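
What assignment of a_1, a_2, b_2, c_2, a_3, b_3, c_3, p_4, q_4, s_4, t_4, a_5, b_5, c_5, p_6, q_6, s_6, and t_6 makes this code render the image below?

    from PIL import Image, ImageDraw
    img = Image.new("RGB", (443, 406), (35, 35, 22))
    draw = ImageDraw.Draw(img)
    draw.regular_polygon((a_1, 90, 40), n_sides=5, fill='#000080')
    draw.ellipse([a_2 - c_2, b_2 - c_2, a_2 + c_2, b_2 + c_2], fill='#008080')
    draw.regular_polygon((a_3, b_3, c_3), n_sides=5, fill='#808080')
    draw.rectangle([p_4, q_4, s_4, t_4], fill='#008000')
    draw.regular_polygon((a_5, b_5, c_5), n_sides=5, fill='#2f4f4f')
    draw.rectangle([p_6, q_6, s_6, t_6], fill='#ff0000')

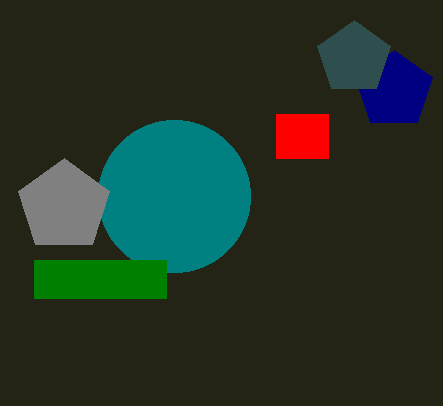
a_1 = 394
a_2 = 174
b_2 = 196
c_2 = 76
a_3 = 64
b_3 = 206
c_3 = 48
p_4 = 34
q_4 = 260
s_4 = 166
t_4 = 298
a_5 = 354
b_5 = 58
c_5 = 38
p_6 = 276
q_6 = 114
s_6 = 328
t_6 = 158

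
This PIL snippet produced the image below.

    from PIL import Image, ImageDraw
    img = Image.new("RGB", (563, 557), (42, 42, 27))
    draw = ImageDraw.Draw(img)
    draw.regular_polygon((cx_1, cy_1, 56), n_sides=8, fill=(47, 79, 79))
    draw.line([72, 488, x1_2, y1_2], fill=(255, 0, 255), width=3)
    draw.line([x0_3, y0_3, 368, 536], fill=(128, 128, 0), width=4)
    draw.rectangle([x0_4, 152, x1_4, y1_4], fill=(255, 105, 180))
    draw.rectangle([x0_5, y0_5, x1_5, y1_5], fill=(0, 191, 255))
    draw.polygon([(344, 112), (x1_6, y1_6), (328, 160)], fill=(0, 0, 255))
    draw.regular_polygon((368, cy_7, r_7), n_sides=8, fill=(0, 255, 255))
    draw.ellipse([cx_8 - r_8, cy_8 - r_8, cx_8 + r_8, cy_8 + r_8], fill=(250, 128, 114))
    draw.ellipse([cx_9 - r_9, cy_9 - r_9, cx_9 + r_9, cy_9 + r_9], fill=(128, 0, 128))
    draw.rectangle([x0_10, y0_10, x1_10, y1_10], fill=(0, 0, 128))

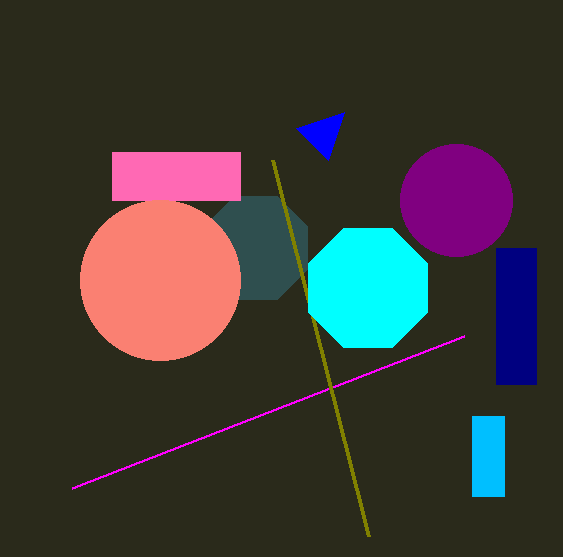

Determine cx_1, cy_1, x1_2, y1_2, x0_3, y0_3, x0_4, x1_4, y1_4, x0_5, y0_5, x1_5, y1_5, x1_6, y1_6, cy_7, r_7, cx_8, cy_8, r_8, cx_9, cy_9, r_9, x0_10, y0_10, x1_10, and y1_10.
cx_1 = 256
cy_1 = 248
x1_2 = 464
y1_2 = 336
x0_3 = 272
y0_3 = 160
x0_4 = 112
x1_4 = 240
y1_4 = 200
x0_5 = 472
y0_5 = 416
x1_5 = 504
y1_5 = 496
x1_6 = 296
y1_6 = 128
cy_7 = 288
r_7 = 64
cx_8 = 160
cy_8 = 280
r_8 = 80
cx_9 = 456
cy_9 = 200
r_9 = 56
x0_10 = 496
y0_10 = 248
x1_10 = 536
y1_10 = 384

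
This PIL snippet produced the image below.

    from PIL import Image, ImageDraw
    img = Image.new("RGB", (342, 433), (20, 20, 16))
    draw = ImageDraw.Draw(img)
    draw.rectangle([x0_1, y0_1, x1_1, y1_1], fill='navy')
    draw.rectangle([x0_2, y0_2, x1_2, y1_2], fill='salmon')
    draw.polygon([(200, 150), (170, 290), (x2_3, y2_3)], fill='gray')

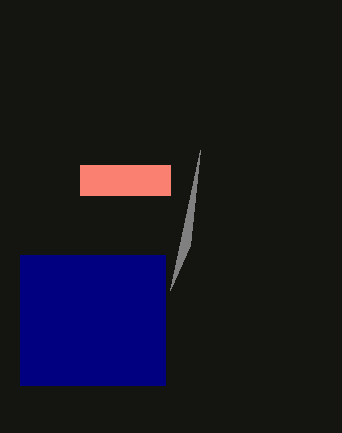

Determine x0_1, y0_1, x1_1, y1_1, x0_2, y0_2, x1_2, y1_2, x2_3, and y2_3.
x0_1 = 20; y0_1 = 255; x1_1 = 165; y1_1 = 385; x0_2 = 80; y0_2 = 165; x1_2 = 170; y1_2 = 195; x2_3 = 190; y2_3 = 245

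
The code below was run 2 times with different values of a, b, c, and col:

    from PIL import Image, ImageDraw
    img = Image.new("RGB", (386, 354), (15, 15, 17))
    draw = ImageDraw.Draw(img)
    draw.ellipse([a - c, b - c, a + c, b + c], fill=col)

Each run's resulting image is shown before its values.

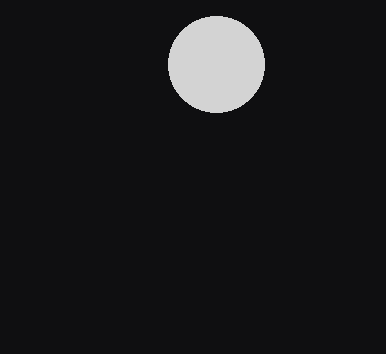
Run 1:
a = 216, b = 64, c = 48, col = 'lightgray'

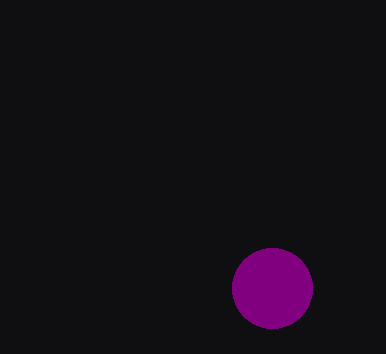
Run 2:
a = 272, b = 288, c = 40, col = 'purple'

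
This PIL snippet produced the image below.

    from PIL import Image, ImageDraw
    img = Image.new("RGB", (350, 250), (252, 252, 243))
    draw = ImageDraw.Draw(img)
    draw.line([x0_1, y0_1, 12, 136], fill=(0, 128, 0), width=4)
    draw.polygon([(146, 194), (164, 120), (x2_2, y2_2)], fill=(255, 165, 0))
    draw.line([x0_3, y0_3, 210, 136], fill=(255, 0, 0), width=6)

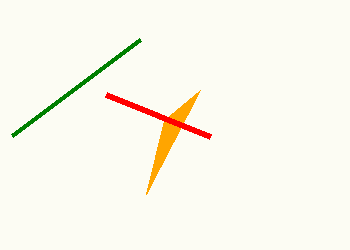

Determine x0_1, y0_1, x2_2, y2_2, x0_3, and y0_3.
x0_1 = 140, y0_1 = 40, x2_2 = 200, y2_2 = 90, x0_3 = 106, y0_3 = 94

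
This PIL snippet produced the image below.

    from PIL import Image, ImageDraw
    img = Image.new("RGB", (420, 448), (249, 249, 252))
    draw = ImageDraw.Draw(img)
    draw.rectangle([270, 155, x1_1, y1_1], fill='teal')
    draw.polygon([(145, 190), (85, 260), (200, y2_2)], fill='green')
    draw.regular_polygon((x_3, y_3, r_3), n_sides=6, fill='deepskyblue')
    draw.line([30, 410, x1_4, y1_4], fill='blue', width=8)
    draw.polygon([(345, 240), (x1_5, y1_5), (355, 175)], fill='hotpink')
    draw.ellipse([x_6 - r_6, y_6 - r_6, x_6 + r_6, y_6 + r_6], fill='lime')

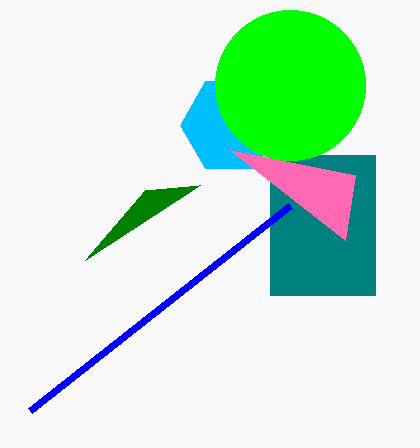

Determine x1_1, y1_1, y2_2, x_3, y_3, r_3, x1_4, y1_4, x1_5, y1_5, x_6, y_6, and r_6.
x1_1 = 375
y1_1 = 295
y2_2 = 185
x_3 = 230
y_3 = 125
r_3 = 50
x1_4 = 290
y1_4 = 205
x1_5 = 230
y1_5 = 150
x_6 = 290
y_6 = 85
r_6 = 75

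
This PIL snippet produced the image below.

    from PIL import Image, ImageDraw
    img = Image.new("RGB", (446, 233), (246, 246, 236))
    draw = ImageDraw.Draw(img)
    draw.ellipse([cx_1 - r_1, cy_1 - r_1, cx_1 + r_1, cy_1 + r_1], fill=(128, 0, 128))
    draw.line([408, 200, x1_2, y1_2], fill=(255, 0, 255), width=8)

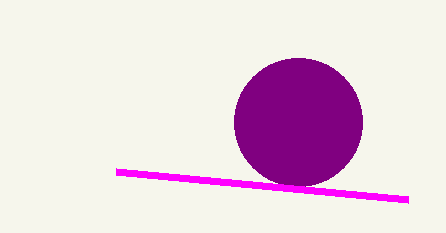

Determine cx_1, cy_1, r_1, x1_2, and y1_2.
cx_1 = 298, cy_1 = 122, r_1 = 64, x1_2 = 116, y1_2 = 172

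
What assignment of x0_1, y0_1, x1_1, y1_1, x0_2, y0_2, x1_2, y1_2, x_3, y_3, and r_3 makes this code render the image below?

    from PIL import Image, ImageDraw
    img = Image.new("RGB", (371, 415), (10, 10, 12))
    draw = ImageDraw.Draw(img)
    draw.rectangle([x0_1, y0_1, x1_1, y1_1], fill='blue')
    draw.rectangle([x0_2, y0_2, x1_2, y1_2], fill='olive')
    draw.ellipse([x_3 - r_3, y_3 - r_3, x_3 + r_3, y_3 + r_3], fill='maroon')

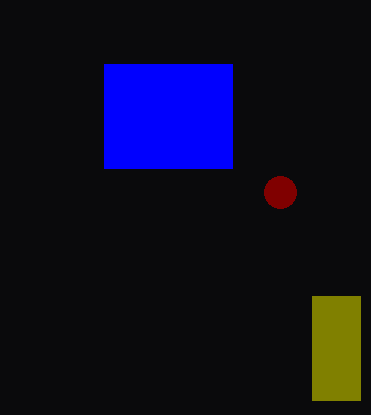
x0_1 = 104
y0_1 = 64
x1_1 = 232
y1_1 = 168
x0_2 = 312
y0_2 = 296
x1_2 = 360
y1_2 = 400
x_3 = 280
y_3 = 192
r_3 = 16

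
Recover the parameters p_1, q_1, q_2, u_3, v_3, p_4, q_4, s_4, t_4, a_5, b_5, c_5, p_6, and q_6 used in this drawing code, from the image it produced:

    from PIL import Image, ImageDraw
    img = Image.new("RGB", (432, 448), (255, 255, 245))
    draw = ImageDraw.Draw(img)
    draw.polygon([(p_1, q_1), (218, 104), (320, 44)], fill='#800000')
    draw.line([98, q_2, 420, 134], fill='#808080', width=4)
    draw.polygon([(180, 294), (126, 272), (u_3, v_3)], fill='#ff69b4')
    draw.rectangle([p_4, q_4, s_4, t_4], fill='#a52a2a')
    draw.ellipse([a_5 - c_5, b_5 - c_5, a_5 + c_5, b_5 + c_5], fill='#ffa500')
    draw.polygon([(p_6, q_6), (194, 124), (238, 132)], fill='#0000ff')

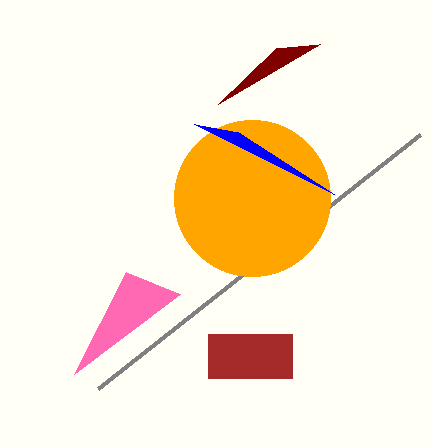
p_1 = 276
q_1 = 48
q_2 = 388
u_3 = 74
v_3 = 374
p_4 = 208
q_4 = 334
s_4 = 292
t_4 = 378
a_5 = 252
b_5 = 198
c_5 = 78
p_6 = 334
q_6 = 194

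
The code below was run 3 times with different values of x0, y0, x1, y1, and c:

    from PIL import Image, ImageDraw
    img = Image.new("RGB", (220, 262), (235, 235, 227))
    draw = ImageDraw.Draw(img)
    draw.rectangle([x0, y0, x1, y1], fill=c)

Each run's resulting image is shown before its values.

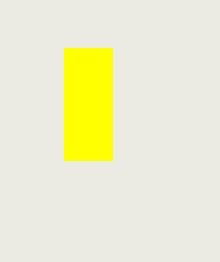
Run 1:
x0 = 64
y0 = 48
x1 = 112
y1 = 160
c = 'yellow'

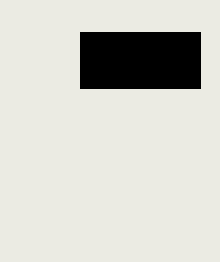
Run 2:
x0 = 80
y0 = 32
x1 = 200
y1 = 88
c = 'black'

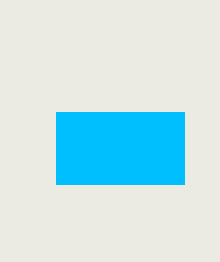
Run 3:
x0 = 56, y0 = 112, x1 = 184, y1 = 184, c = 'deepskyblue'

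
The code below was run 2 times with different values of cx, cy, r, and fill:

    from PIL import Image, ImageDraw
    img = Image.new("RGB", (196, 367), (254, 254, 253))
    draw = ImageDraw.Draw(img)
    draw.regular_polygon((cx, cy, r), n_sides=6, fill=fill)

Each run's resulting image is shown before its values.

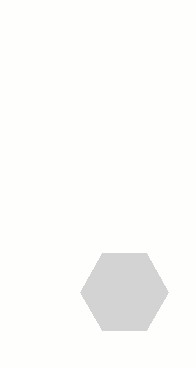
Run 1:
cx = 124
cy = 292
r = 44
fill = 'lightgray'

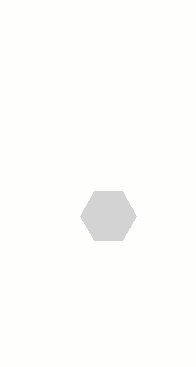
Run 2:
cx = 108
cy = 216
r = 28
fill = 'lightgray'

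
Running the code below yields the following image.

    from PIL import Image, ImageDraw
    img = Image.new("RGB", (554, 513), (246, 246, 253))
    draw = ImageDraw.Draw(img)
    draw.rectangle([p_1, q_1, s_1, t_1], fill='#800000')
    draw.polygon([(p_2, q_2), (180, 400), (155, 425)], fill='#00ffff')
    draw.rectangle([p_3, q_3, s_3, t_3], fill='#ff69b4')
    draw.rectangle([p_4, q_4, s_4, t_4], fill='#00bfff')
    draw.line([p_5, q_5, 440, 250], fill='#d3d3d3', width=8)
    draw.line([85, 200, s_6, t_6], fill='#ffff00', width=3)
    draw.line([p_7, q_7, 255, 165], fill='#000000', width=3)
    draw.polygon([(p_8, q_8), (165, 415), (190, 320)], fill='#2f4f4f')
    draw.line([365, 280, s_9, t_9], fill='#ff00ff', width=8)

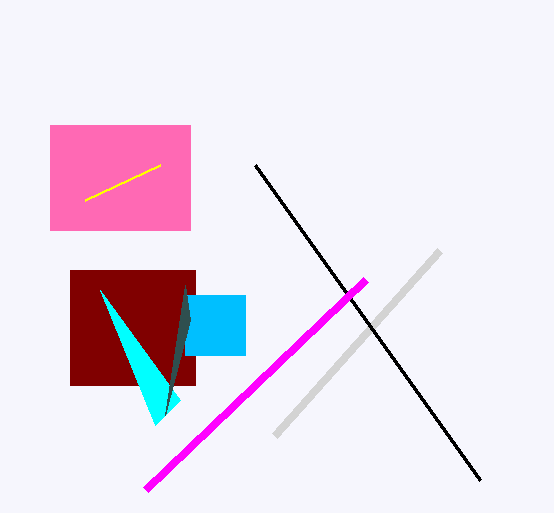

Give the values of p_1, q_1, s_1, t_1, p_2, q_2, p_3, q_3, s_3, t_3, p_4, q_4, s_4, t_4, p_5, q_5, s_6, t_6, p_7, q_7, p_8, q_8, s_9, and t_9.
p_1 = 70
q_1 = 270
s_1 = 195
t_1 = 385
p_2 = 100
q_2 = 290
p_3 = 50
q_3 = 125
s_3 = 190
t_3 = 230
p_4 = 185
q_4 = 295
s_4 = 245
t_4 = 355
p_5 = 275
q_5 = 435
s_6 = 160
t_6 = 165
p_7 = 480
q_7 = 480
p_8 = 185
q_8 = 285
s_9 = 145
t_9 = 490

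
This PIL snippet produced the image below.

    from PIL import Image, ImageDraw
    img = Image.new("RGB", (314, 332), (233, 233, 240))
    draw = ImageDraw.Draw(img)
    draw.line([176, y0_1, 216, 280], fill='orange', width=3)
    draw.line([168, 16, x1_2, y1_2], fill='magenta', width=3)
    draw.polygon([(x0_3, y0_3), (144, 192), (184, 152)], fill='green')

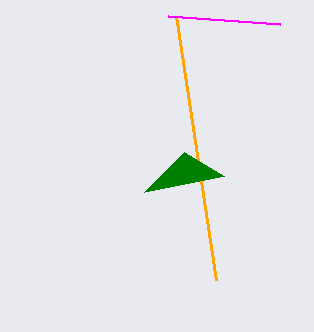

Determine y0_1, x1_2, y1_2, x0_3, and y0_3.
y0_1 = 16
x1_2 = 280
y1_2 = 24
x0_3 = 224
y0_3 = 176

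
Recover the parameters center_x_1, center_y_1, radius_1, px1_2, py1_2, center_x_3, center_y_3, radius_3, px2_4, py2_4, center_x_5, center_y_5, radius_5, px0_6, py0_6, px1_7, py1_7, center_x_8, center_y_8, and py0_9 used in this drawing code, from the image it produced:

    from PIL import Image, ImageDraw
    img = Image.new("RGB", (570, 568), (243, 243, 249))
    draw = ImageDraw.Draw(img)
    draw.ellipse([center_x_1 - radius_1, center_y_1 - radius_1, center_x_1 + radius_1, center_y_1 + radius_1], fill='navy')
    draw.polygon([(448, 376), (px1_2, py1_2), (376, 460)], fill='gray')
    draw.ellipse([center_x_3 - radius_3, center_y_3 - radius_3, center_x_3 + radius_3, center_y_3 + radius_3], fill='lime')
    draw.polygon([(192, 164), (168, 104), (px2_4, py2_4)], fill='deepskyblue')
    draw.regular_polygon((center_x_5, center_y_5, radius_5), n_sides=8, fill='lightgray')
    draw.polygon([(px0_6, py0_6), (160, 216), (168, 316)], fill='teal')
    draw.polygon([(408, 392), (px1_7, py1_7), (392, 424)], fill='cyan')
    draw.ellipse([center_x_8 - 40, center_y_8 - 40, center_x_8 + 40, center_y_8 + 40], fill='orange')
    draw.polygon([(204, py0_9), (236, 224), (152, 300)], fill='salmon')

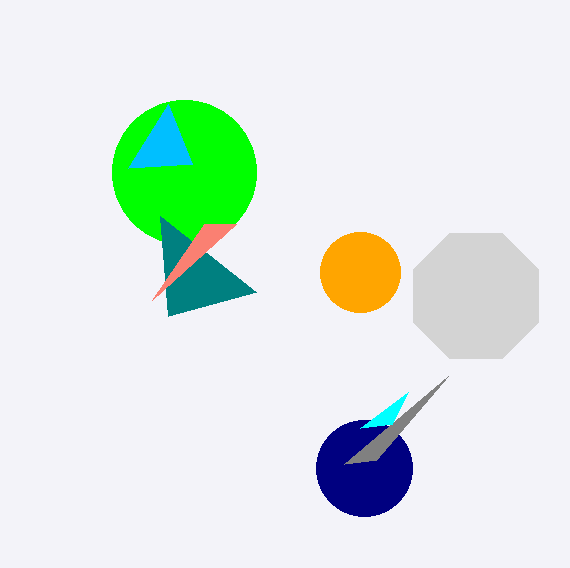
center_x_1 = 364; center_y_1 = 468; radius_1 = 48; px1_2 = 344; py1_2 = 464; center_x_3 = 184; center_y_3 = 172; radius_3 = 72; px2_4 = 128; py2_4 = 168; center_x_5 = 476; center_y_5 = 296; radius_5 = 68; px0_6 = 256; py0_6 = 292; px1_7 = 360; py1_7 = 428; center_x_8 = 360; center_y_8 = 272; py0_9 = 224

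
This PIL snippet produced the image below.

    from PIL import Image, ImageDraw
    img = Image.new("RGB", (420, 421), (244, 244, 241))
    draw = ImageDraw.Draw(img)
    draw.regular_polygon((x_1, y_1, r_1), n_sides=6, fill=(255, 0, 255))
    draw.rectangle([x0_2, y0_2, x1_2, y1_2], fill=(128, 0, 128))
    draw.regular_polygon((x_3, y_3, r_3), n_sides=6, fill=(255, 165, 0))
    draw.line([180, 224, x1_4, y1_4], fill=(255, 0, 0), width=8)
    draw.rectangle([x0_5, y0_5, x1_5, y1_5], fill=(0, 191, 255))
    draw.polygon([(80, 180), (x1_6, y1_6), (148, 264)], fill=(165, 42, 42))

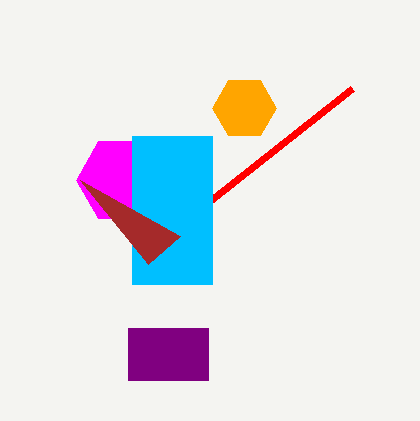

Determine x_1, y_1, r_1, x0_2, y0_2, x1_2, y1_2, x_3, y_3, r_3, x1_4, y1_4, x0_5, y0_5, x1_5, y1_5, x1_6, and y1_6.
x_1 = 120
y_1 = 180
r_1 = 44
x0_2 = 128
y0_2 = 328
x1_2 = 208
y1_2 = 380
x_3 = 244
y_3 = 108
r_3 = 32
x1_4 = 352
y1_4 = 88
x0_5 = 132
y0_5 = 136
x1_5 = 212
y1_5 = 284
x1_6 = 180
y1_6 = 236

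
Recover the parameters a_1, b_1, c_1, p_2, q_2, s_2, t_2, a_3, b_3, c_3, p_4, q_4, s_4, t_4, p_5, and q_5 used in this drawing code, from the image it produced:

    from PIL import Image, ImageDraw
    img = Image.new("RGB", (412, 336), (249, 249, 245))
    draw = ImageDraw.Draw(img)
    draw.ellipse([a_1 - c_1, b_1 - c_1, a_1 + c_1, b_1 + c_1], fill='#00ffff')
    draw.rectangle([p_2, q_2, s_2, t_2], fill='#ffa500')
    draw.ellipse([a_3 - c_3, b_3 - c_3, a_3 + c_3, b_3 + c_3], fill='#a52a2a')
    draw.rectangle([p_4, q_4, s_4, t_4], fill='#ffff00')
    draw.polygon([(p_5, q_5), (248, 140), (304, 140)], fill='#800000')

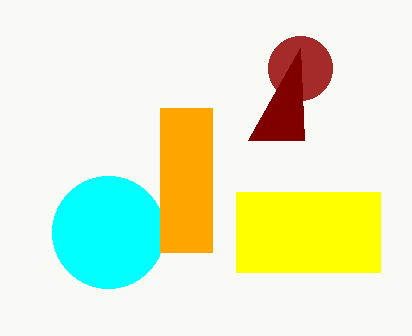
a_1 = 108; b_1 = 232; c_1 = 56; p_2 = 160; q_2 = 108; s_2 = 212; t_2 = 252; a_3 = 300; b_3 = 68; c_3 = 32; p_4 = 236; q_4 = 192; s_4 = 380; t_4 = 272; p_5 = 300; q_5 = 48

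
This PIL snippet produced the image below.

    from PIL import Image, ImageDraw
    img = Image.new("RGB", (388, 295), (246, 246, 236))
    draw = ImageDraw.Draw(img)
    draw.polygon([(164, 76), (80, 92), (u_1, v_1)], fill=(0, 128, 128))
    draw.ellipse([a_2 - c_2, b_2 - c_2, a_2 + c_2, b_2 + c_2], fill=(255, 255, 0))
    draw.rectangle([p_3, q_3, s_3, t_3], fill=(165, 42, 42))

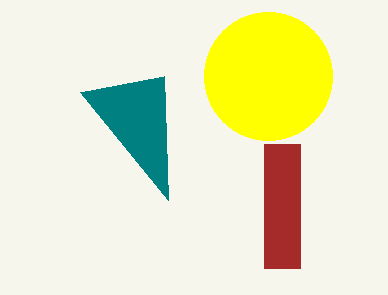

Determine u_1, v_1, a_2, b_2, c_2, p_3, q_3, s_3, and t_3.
u_1 = 168; v_1 = 200; a_2 = 268; b_2 = 76; c_2 = 64; p_3 = 264; q_3 = 144; s_3 = 300; t_3 = 268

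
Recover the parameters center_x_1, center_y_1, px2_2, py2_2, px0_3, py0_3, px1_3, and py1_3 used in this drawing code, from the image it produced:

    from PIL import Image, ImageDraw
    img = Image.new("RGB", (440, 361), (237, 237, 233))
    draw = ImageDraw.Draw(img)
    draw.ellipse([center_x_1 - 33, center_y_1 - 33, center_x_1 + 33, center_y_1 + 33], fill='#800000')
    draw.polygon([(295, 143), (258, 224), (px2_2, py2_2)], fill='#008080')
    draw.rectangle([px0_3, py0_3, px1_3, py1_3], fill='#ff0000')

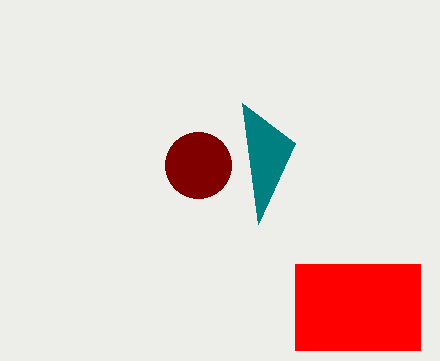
center_x_1 = 198
center_y_1 = 165
px2_2 = 242
py2_2 = 103
px0_3 = 295
py0_3 = 264
px1_3 = 420
py1_3 = 350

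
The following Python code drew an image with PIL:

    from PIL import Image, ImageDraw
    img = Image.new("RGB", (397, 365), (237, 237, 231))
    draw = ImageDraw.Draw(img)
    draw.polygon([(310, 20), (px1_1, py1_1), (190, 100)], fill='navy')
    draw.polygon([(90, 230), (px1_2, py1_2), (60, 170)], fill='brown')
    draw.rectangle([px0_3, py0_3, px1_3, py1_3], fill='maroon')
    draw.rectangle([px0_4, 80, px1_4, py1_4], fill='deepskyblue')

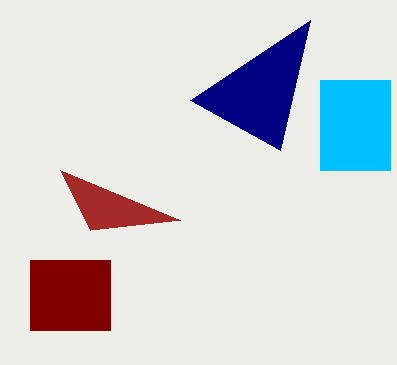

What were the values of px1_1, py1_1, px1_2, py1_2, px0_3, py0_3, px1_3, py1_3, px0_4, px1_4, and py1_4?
px1_1 = 280; py1_1 = 150; px1_2 = 180; py1_2 = 220; px0_3 = 30; py0_3 = 260; px1_3 = 110; py1_3 = 330; px0_4 = 320; px1_4 = 390; py1_4 = 170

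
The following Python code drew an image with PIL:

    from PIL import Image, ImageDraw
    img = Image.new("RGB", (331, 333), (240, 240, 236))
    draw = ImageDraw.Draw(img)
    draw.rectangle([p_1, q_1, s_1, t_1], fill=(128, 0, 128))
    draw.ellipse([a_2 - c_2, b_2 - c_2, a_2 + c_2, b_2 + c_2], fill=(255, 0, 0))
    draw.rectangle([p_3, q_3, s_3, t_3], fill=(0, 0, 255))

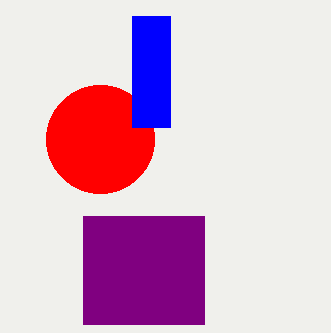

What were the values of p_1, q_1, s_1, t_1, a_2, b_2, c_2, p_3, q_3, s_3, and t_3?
p_1 = 83
q_1 = 216
s_1 = 204
t_1 = 324
a_2 = 100
b_2 = 139
c_2 = 54
p_3 = 132
q_3 = 16
s_3 = 170
t_3 = 127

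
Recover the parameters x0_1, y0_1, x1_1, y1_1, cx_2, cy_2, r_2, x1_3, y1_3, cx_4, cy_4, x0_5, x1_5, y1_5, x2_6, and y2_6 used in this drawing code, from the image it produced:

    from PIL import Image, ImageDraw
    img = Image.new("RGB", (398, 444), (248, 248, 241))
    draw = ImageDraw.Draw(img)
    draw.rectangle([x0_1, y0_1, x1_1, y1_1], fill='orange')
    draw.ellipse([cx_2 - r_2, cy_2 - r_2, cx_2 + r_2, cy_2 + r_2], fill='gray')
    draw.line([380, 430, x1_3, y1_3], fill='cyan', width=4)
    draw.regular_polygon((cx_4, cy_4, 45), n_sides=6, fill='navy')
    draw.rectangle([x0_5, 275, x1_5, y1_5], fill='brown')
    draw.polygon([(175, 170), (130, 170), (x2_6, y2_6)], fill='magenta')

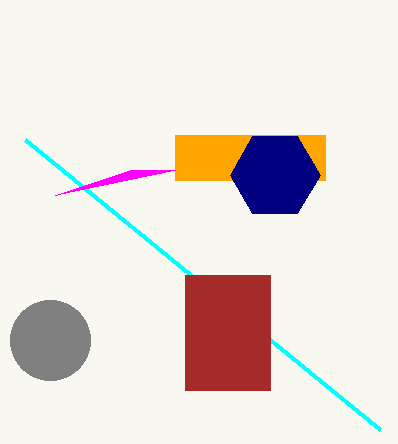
x0_1 = 175, y0_1 = 135, x1_1 = 325, y1_1 = 180, cx_2 = 50, cy_2 = 340, r_2 = 40, x1_3 = 25, y1_3 = 140, cx_4 = 275, cy_4 = 175, x0_5 = 185, x1_5 = 270, y1_5 = 390, x2_6 = 55, y2_6 = 195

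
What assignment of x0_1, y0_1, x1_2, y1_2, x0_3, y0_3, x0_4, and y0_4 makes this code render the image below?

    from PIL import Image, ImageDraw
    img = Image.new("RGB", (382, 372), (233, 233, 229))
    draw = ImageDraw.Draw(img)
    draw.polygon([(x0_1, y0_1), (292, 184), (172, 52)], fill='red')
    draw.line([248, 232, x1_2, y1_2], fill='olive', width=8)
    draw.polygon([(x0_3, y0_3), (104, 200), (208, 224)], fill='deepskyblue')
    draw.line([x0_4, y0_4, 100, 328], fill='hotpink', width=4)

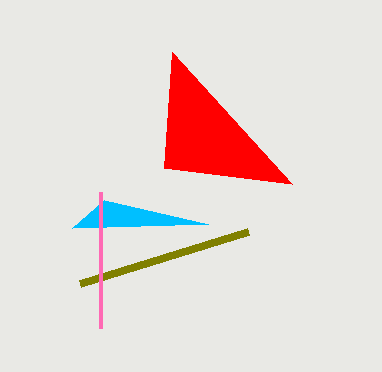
x0_1 = 164; y0_1 = 168; x1_2 = 80; y1_2 = 284; x0_3 = 72; y0_3 = 228; x0_4 = 100; y0_4 = 192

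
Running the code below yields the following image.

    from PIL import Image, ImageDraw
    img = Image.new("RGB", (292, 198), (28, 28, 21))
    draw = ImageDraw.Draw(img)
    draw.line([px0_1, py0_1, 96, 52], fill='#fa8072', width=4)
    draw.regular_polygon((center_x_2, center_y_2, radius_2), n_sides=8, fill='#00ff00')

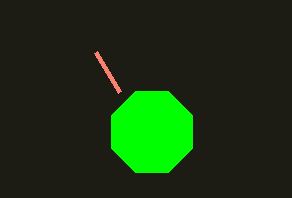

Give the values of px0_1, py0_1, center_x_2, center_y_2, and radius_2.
px0_1 = 120
py0_1 = 92
center_x_2 = 152
center_y_2 = 132
radius_2 = 44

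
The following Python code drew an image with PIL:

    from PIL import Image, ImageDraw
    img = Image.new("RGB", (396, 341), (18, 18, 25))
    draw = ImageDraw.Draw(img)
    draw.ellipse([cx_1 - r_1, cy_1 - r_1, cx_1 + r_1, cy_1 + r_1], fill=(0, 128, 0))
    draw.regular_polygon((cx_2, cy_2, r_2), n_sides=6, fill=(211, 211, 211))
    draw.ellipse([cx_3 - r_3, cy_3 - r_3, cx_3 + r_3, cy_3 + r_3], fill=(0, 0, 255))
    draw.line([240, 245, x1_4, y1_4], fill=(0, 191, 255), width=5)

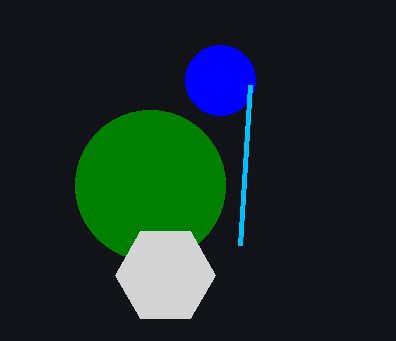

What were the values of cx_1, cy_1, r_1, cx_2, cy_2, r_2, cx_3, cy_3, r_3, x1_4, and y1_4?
cx_1 = 150
cy_1 = 185
r_1 = 75
cx_2 = 165
cy_2 = 275
r_2 = 50
cx_3 = 220
cy_3 = 80
r_3 = 35
x1_4 = 250
y1_4 = 85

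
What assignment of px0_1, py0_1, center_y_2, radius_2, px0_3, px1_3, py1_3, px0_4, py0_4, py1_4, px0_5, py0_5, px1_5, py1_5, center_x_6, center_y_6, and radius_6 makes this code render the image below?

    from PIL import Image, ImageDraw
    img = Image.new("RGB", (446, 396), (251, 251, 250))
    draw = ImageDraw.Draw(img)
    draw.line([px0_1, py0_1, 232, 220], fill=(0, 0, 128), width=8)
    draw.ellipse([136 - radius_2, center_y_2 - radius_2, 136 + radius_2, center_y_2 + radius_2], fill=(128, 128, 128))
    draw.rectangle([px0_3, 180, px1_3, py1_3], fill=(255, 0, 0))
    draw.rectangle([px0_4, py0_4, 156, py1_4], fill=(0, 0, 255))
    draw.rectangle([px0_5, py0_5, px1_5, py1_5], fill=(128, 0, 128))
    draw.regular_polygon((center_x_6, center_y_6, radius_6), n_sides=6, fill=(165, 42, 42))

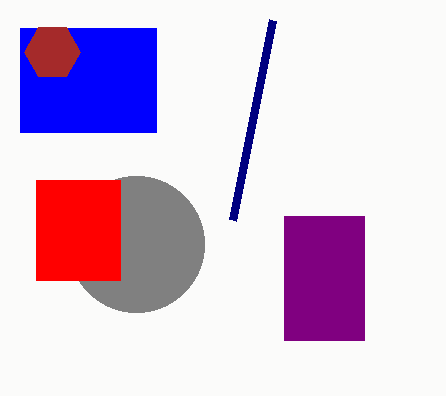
px0_1 = 272, py0_1 = 20, center_y_2 = 244, radius_2 = 68, px0_3 = 36, px1_3 = 120, py1_3 = 280, px0_4 = 20, py0_4 = 28, py1_4 = 132, px0_5 = 284, py0_5 = 216, px1_5 = 364, py1_5 = 340, center_x_6 = 52, center_y_6 = 52, radius_6 = 28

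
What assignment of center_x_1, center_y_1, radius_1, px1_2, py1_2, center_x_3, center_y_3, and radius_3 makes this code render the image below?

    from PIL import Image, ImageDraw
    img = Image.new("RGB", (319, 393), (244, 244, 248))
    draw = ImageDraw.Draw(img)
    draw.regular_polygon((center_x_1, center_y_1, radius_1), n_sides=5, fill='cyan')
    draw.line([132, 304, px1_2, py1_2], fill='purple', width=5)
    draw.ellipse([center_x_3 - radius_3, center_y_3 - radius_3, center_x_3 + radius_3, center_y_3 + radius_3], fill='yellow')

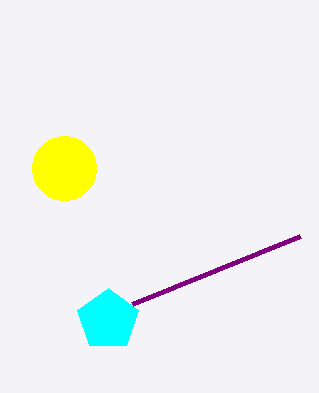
center_x_1 = 108; center_y_1 = 320; radius_1 = 32; px1_2 = 300; py1_2 = 236; center_x_3 = 64; center_y_3 = 168; radius_3 = 32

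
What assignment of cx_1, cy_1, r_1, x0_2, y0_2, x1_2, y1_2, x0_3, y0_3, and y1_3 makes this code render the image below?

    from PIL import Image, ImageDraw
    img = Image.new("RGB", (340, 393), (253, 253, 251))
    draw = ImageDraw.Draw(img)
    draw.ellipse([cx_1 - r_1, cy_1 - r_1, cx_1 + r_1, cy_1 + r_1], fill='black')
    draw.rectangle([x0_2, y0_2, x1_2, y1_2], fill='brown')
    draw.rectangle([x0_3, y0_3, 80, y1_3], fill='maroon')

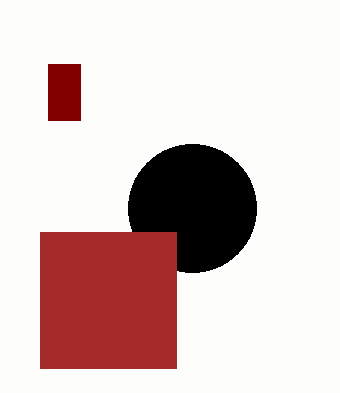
cx_1 = 192
cy_1 = 208
r_1 = 64
x0_2 = 40
y0_2 = 232
x1_2 = 176
y1_2 = 368
x0_3 = 48
y0_3 = 64
y1_3 = 120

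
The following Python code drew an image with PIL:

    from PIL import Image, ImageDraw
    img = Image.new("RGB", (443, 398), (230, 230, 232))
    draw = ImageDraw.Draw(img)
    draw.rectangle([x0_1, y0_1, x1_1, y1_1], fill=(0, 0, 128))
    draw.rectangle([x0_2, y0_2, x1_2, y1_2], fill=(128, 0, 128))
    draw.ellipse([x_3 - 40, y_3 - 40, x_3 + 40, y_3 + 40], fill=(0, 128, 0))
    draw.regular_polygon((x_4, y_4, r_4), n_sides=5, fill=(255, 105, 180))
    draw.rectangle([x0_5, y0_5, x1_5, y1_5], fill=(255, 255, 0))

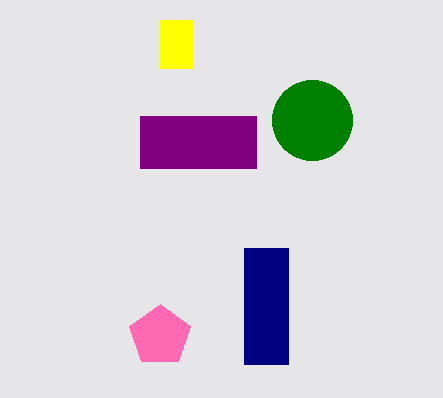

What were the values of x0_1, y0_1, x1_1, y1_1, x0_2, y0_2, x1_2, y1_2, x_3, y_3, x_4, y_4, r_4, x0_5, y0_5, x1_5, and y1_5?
x0_1 = 244, y0_1 = 248, x1_1 = 288, y1_1 = 364, x0_2 = 140, y0_2 = 116, x1_2 = 256, y1_2 = 168, x_3 = 312, y_3 = 120, x_4 = 160, y_4 = 336, r_4 = 32, x0_5 = 160, y0_5 = 20, x1_5 = 192, y1_5 = 68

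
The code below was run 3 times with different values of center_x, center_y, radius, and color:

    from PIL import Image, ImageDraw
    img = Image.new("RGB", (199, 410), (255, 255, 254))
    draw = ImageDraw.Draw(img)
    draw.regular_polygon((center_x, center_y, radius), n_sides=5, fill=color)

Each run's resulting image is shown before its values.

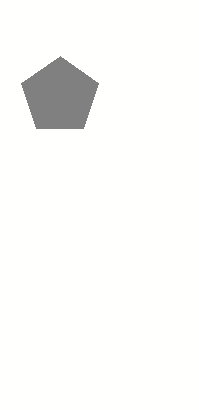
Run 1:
center_x = 60, center_y = 96, radius = 40, color = 'gray'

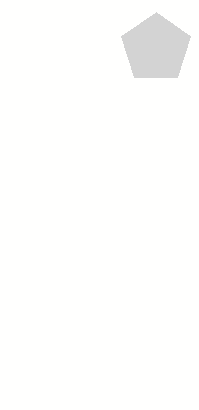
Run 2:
center_x = 156
center_y = 48
radius = 36
color = 'lightgray'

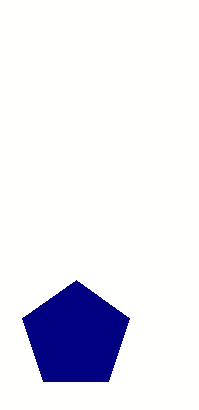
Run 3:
center_x = 76; center_y = 336; radius = 56; color = 'navy'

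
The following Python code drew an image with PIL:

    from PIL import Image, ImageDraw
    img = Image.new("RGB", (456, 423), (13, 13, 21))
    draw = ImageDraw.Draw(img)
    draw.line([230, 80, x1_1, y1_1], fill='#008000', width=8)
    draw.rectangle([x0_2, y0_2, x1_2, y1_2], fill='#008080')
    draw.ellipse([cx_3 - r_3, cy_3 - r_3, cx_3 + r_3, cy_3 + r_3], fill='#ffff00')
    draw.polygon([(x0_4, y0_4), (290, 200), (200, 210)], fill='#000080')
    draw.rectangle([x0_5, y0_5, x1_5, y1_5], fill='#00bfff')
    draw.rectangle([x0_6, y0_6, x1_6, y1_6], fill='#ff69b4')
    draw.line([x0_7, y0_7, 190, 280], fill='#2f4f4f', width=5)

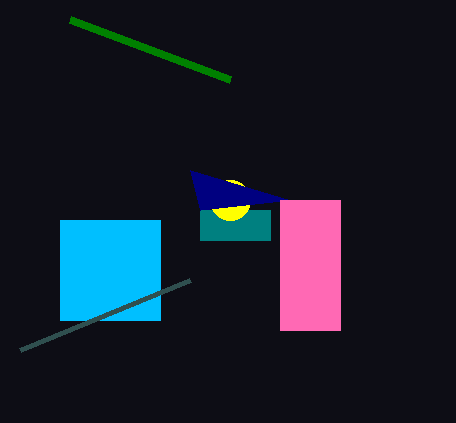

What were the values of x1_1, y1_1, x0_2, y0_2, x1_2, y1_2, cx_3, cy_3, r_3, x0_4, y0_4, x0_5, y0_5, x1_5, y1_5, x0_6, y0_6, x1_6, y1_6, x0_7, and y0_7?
x1_1 = 70, y1_1 = 20, x0_2 = 200, y0_2 = 210, x1_2 = 270, y1_2 = 240, cx_3 = 230, cy_3 = 200, r_3 = 20, x0_4 = 190, y0_4 = 170, x0_5 = 60, y0_5 = 220, x1_5 = 160, y1_5 = 320, x0_6 = 280, y0_6 = 200, x1_6 = 340, y1_6 = 330, x0_7 = 20, y0_7 = 350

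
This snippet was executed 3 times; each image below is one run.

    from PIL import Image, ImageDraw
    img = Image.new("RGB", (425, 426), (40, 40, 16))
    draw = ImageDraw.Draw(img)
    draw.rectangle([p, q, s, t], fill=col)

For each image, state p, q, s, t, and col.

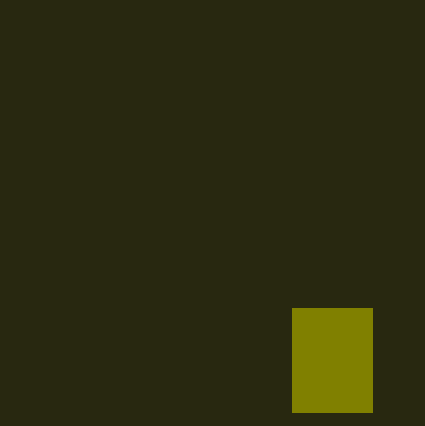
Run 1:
p = 292, q = 308, s = 372, t = 412, col = 'olive'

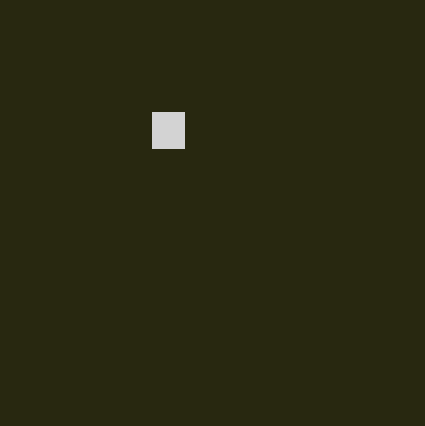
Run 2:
p = 152
q = 112
s = 184
t = 148
col = 'lightgray'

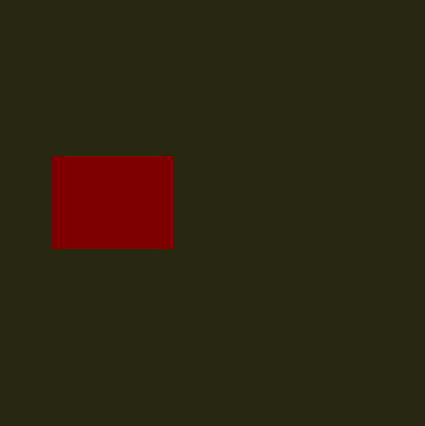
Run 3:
p = 52
q = 156
s = 172
t = 248
col = 'maroon'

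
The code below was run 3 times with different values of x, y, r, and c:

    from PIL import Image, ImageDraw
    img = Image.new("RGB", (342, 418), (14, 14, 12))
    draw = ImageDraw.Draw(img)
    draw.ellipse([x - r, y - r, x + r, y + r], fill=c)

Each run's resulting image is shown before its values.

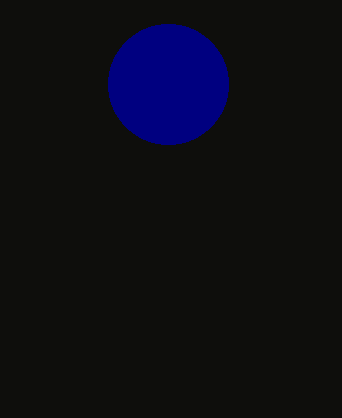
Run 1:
x = 168; y = 84; r = 60; c = 'navy'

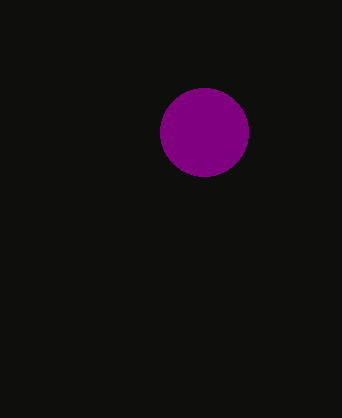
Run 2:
x = 204; y = 132; r = 44; c = 'purple'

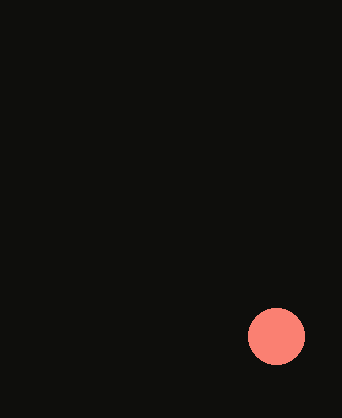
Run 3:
x = 276; y = 336; r = 28; c = 'salmon'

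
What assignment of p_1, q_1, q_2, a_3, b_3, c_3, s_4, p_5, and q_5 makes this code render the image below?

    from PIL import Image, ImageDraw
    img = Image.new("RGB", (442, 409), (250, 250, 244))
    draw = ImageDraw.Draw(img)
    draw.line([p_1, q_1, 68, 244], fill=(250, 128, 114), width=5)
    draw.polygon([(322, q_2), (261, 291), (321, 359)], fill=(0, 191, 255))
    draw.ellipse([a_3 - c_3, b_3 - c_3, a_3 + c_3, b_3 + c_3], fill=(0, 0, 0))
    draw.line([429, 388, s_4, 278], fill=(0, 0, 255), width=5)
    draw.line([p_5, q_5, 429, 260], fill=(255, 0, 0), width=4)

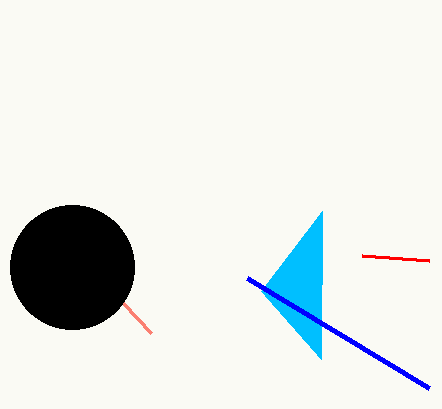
p_1 = 151
q_1 = 333
q_2 = 211
a_3 = 72
b_3 = 267
c_3 = 62
s_4 = 247
p_5 = 362
q_5 = 255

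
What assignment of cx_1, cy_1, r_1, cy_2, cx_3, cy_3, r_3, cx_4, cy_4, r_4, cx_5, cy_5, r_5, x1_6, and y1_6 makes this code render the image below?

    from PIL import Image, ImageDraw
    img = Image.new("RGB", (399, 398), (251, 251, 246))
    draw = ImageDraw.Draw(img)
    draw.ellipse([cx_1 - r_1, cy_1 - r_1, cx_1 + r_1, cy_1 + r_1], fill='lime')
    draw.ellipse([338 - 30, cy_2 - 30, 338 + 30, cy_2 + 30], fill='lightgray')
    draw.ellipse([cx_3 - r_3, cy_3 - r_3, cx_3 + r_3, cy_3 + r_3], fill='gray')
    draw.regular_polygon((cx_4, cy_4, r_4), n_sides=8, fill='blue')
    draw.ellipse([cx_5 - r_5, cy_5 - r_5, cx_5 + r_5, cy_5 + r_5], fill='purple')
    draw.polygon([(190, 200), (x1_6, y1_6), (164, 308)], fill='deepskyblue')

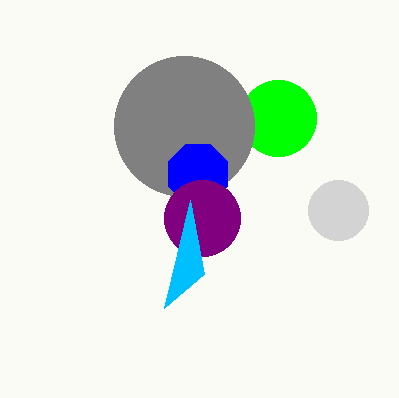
cx_1 = 278
cy_1 = 118
r_1 = 38
cy_2 = 210
cx_3 = 184
cy_3 = 126
r_3 = 70
cx_4 = 198
cy_4 = 174
r_4 = 32
cx_5 = 202
cy_5 = 218
r_5 = 38
x1_6 = 204
y1_6 = 274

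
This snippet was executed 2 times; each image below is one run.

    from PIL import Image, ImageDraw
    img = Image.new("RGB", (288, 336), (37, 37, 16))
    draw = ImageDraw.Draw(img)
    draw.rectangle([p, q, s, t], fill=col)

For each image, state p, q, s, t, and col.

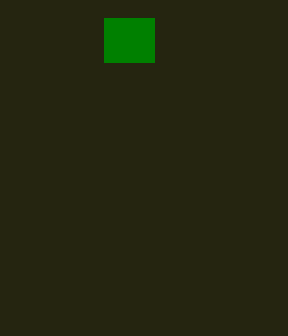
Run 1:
p = 104
q = 18
s = 154
t = 62
col = 'green'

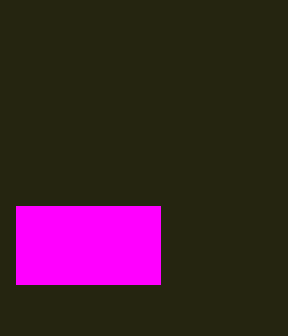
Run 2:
p = 16
q = 206
s = 160
t = 284
col = 'magenta'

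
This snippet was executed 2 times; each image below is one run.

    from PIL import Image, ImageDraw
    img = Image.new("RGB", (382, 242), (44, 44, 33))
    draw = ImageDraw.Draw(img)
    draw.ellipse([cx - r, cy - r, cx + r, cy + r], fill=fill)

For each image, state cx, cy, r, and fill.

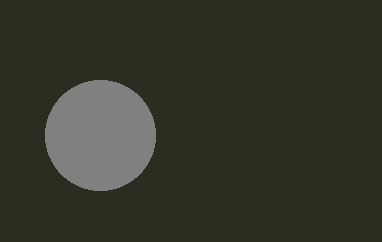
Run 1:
cx = 100; cy = 135; r = 55; fill = 'gray'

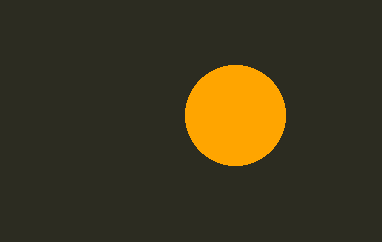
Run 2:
cx = 235, cy = 115, r = 50, fill = 'orange'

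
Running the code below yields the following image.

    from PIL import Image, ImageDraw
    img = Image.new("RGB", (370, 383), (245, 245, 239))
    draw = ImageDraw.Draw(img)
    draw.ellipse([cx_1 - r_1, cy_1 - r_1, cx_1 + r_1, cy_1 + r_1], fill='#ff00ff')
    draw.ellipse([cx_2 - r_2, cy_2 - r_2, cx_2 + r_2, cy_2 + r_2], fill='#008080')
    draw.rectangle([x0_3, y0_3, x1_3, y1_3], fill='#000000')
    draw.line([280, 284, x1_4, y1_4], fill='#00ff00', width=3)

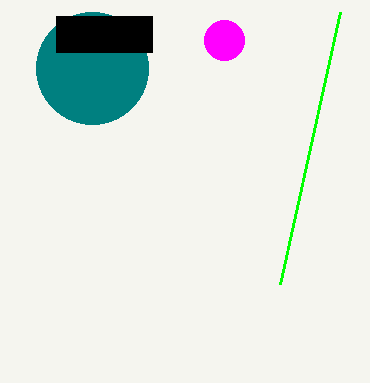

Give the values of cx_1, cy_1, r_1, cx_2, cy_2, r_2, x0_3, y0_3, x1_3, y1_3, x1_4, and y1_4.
cx_1 = 224; cy_1 = 40; r_1 = 20; cx_2 = 92; cy_2 = 68; r_2 = 56; x0_3 = 56; y0_3 = 16; x1_3 = 152; y1_3 = 52; x1_4 = 340; y1_4 = 12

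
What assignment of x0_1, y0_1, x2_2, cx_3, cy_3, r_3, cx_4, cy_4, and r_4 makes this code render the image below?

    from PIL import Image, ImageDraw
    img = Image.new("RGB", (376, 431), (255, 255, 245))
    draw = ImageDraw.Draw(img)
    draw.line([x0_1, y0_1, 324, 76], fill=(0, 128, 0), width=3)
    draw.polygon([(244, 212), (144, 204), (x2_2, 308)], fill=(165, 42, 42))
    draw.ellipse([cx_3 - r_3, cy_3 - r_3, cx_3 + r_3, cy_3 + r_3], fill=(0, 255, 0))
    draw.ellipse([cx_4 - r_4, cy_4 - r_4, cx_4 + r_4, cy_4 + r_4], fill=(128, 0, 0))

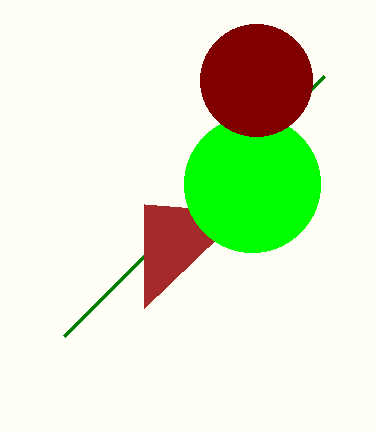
x0_1 = 64
y0_1 = 336
x2_2 = 144
cx_3 = 252
cy_3 = 184
r_3 = 68
cx_4 = 256
cy_4 = 80
r_4 = 56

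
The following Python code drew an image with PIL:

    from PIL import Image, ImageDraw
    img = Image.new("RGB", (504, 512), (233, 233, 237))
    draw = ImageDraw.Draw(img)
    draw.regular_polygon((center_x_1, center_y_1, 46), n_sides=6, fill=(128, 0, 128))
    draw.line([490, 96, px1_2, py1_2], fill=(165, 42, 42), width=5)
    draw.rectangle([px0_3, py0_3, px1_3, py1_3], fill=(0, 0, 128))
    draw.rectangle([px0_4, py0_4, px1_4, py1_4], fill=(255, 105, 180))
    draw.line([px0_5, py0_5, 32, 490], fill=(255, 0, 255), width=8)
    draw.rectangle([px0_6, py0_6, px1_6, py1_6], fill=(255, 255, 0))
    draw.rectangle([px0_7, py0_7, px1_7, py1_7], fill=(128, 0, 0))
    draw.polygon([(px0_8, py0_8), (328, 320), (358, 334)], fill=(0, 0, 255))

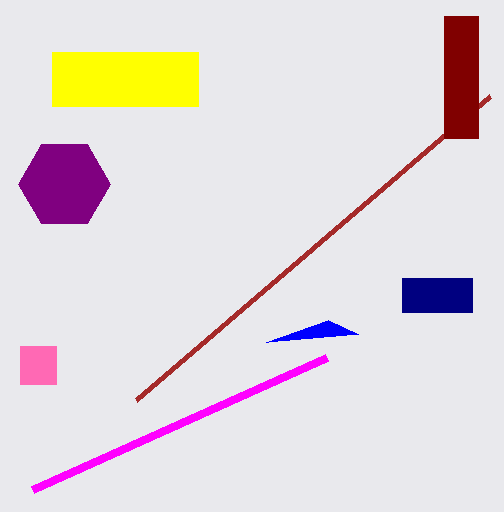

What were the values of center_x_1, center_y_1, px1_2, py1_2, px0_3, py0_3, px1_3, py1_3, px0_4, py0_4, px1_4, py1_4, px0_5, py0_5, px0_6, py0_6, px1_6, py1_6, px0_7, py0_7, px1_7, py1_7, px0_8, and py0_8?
center_x_1 = 64; center_y_1 = 184; px1_2 = 136; py1_2 = 400; px0_3 = 402; py0_3 = 278; px1_3 = 472; py1_3 = 312; px0_4 = 20; py0_4 = 346; px1_4 = 56; py1_4 = 384; px0_5 = 326; py0_5 = 358; px0_6 = 52; py0_6 = 52; px1_6 = 198; py1_6 = 106; px0_7 = 444; py0_7 = 16; px1_7 = 478; py1_7 = 138; px0_8 = 266; py0_8 = 342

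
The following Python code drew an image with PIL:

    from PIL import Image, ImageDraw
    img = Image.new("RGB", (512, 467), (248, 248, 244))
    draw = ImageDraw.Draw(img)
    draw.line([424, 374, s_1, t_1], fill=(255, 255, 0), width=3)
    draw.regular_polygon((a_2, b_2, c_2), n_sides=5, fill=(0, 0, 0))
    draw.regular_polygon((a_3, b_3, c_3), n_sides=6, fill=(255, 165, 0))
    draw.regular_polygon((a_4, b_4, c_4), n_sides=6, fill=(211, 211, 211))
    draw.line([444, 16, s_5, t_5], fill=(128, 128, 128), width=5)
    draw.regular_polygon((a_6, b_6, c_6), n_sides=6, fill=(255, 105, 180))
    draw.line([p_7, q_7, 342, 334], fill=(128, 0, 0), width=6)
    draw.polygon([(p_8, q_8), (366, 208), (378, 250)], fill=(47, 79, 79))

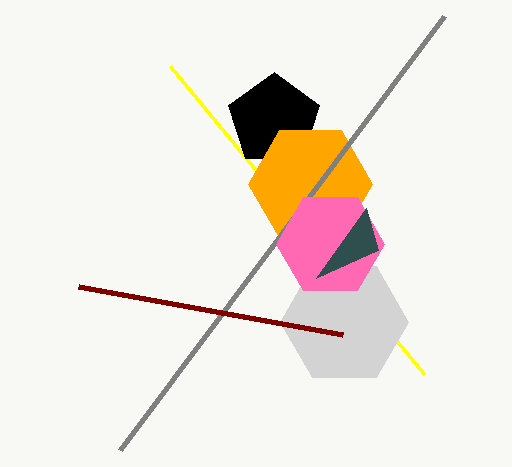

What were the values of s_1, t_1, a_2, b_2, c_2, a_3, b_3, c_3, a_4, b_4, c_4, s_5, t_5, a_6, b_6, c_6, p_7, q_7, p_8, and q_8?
s_1 = 170; t_1 = 66; a_2 = 274; b_2 = 120; c_2 = 48; a_3 = 310; b_3 = 184; c_3 = 62; a_4 = 344; b_4 = 322; c_4 = 64; s_5 = 120; t_5 = 450; a_6 = 330; b_6 = 244; c_6 = 54; p_7 = 78; q_7 = 286; p_8 = 316; q_8 = 278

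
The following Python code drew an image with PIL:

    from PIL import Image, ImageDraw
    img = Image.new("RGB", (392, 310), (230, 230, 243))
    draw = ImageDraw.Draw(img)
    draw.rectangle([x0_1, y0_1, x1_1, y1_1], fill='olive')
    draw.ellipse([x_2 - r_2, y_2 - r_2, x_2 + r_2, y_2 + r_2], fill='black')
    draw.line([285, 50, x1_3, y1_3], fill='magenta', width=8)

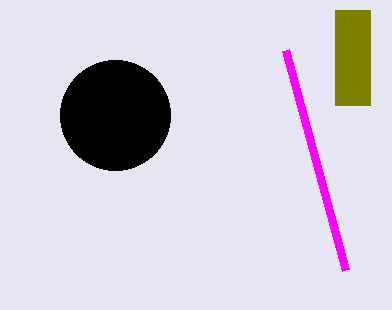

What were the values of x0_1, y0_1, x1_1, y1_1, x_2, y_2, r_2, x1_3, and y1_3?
x0_1 = 335, y0_1 = 10, x1_1 = 370, y1_1 = 105, x_2 = 115, y_2 = 115, r_2 = 55, x1_3 = 345, y1_3 = 270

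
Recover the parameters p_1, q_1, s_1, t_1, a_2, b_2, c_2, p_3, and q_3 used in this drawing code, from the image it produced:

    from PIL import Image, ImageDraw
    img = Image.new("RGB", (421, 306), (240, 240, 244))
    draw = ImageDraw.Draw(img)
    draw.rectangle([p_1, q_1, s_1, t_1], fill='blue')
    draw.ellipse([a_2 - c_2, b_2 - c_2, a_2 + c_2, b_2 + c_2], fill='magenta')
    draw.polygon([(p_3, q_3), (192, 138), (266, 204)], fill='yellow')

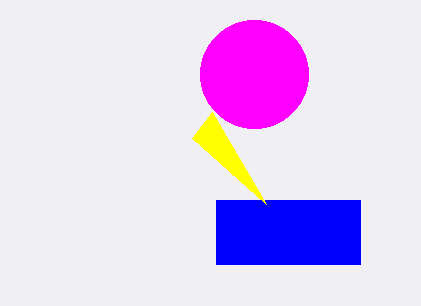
p_1 = 216, q_1 = 200, s_1 = 360, t_1 = 264, a_2 = 254, b_2 = 74, c_2 = 54, p_3 = 212, q_3 = 112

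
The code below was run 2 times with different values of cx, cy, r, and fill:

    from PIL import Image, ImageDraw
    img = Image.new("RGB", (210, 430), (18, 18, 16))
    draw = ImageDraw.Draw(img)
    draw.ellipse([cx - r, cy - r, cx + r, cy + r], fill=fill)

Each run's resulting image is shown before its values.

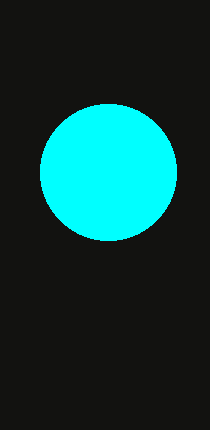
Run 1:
cx = 108; cy = 172; r = 68; fill = 'cyan'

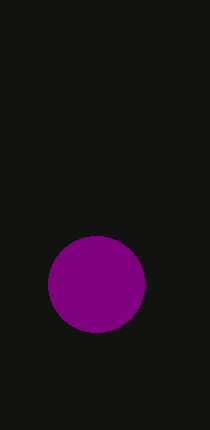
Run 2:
cx = 96, cy = 284, r = 48, fill = 'purple'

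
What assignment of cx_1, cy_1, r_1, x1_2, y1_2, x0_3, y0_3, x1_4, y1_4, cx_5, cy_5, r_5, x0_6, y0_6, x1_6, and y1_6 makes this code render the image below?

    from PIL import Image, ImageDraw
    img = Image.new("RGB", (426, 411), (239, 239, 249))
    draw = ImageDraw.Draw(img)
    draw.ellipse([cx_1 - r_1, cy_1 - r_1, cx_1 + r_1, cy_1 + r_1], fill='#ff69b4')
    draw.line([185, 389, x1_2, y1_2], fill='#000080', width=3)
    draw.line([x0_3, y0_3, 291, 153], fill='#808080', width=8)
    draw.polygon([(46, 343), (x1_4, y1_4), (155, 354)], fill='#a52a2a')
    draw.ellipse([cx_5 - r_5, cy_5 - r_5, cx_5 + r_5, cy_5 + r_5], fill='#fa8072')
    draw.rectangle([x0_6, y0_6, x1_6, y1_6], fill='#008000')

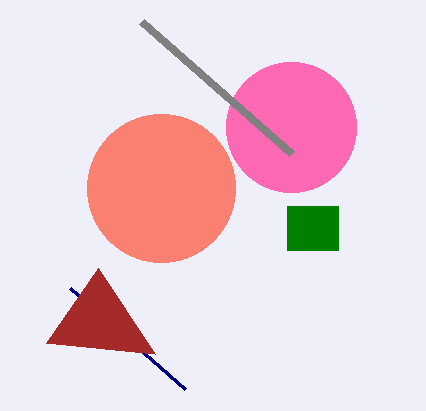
cx_1 = 291; cy_1 = 127; r_1 = 65; x1_2 = 70; y1_2 = 288; x0_3 = 141; y0_3 = 21; x1_4 = 98; y1_4 = 268; cx_5 = 161; cy_5 = 188; r_5 = 74; x0_6 = 287; y0_6 = 206; x1_6 = 338; y1_6 = 250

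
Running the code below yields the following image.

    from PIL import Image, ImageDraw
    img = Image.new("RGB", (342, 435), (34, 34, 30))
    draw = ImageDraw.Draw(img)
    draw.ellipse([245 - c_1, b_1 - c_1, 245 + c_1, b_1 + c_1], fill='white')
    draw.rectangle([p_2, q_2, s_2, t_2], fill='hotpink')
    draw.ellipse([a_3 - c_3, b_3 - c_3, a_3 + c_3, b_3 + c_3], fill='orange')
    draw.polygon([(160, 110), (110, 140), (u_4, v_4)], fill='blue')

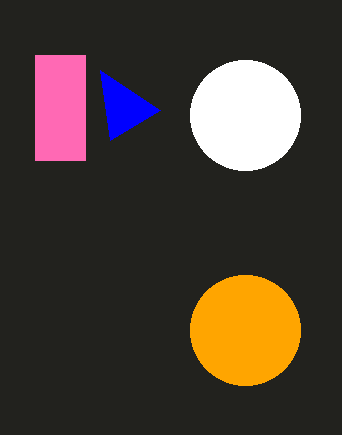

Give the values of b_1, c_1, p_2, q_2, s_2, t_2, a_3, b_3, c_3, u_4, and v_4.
b_1 = 115
c_1 = 55
p_2 = 35
q_2 = 55
s_2 = 85
t_2 = 160
a_3 = 245
b_3 = 330
c_3 = 55
u_4 = 100
v_4 = 70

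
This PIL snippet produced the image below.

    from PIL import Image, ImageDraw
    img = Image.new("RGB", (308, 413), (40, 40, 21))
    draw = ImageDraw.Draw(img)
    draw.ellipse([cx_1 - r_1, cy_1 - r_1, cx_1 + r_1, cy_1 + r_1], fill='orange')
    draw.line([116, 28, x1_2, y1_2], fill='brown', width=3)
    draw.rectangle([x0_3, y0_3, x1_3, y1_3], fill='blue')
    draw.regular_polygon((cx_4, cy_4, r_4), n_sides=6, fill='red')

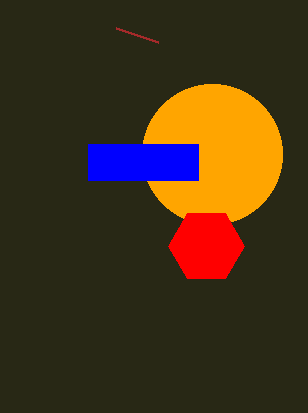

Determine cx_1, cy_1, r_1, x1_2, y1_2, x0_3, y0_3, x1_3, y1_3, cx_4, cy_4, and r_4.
cx_1 = 212
cy_1 = 154
r_1 = 70
x1_2 = 158
y1_2 = 42
x0_3 = 88
y0_3 = 144
x1_3 = 198
y1_3 = 180
cx_4 = 206
cy_4 = 246
r_4 = 38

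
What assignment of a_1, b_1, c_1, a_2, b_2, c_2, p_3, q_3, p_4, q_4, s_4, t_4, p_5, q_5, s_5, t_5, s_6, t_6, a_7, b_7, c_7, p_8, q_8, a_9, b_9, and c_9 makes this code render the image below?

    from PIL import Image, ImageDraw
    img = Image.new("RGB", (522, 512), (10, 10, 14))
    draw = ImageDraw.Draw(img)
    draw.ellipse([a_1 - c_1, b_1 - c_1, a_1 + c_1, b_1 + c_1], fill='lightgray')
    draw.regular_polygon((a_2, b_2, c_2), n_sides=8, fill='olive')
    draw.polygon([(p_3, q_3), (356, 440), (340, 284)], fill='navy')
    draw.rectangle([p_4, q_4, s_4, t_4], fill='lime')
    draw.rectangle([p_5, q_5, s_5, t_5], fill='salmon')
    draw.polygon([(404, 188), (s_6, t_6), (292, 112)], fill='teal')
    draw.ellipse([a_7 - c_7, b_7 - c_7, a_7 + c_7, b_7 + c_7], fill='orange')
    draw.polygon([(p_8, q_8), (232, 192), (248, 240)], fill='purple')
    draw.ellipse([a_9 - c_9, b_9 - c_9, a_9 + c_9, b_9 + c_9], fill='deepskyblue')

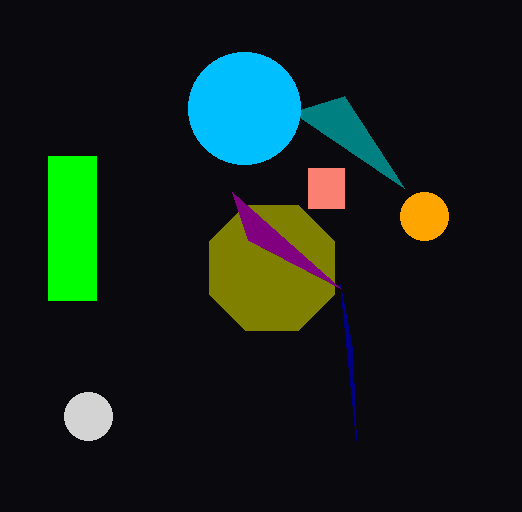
a_1 = 88, b_1 = 416, c_1 = 24, a_2 = 272, b_2 = 268, c_2 = 68, p_3 = 352, q_3 = 348, p_4 = 48, q_4 = 156, s_4 = 96, t_4 = 300, p_5 = 308, q_5 = 168, s_5 = 344, t_5 = 208, s_6 = 344, t_6 = 96, a_7 = 424, b_7 = 216, c_7 = 24, p_8 = 340, q_8 = 288, a_9 = 244, b_9 = 108, c_9 = 56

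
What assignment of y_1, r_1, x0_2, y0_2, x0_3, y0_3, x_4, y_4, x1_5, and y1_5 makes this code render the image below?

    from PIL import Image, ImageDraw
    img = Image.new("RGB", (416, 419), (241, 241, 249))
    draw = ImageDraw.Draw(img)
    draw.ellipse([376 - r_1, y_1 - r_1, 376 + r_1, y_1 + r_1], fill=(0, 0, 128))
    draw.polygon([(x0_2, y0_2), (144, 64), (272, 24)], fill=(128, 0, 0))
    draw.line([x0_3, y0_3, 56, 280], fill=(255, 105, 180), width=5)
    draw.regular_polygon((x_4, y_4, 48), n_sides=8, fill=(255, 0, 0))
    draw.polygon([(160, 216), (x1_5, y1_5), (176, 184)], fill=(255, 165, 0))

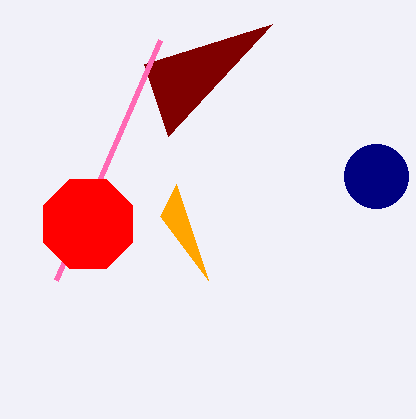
y_1 = 176, r_1 = 32, x0_2 = 168, y0_2 = 136, x0_3 = 160, y0_3 = 40, x_4 = 88, y_4 = 224, x1_5 = 208, y1_5 = 280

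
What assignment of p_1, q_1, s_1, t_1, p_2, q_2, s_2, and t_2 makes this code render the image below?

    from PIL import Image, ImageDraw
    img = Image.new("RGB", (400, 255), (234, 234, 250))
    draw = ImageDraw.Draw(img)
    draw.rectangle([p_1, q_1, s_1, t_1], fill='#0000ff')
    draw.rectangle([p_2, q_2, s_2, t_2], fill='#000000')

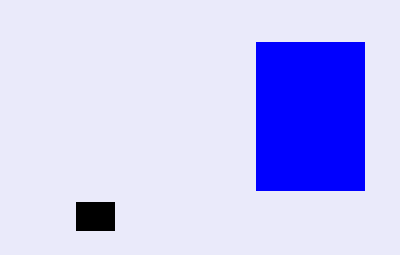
p_1 = 256
q_1 = 42
s_1 = 364
t_1 = 190
p_2 = 76
q_2 = 202
s_2 = 114
t_2 = 230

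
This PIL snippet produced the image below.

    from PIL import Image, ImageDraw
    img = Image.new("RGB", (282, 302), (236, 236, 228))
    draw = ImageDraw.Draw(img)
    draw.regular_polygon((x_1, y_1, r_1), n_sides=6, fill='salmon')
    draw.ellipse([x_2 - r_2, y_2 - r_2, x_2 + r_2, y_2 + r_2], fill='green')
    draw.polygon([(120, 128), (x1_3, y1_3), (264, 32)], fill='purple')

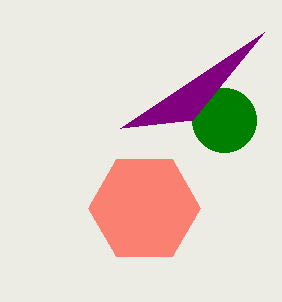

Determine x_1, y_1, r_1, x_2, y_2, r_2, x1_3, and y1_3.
x_1 = 144; y_1 = 208; r_1 = 56; x_2 = 224; y_2 = 120; r_2 = 32; x1_3 = 192; y1_3 = 120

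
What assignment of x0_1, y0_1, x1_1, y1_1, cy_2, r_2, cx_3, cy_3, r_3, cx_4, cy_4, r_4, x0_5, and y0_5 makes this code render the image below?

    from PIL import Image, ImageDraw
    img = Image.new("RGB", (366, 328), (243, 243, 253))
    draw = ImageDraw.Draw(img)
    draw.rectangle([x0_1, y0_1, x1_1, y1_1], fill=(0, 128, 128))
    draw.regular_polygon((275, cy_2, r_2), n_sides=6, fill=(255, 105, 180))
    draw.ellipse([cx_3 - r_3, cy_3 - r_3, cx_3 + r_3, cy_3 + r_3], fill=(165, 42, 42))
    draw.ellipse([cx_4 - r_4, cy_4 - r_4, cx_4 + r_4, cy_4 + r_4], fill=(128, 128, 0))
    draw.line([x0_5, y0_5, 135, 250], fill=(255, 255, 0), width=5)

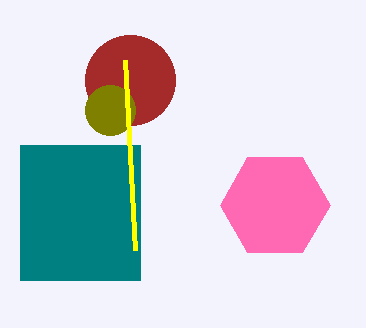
x0_1 = 20, y0_1 = 145, x1_1 = 140, y1_1 = 280, cy_2 = 205, r_2 = 55, cx_3 = 130, cy_3 = 80, r_3 = 45, cx_4 = 110, cy_4 = 110, r_4 = 25, x0_5 = 125, y0_5 = 60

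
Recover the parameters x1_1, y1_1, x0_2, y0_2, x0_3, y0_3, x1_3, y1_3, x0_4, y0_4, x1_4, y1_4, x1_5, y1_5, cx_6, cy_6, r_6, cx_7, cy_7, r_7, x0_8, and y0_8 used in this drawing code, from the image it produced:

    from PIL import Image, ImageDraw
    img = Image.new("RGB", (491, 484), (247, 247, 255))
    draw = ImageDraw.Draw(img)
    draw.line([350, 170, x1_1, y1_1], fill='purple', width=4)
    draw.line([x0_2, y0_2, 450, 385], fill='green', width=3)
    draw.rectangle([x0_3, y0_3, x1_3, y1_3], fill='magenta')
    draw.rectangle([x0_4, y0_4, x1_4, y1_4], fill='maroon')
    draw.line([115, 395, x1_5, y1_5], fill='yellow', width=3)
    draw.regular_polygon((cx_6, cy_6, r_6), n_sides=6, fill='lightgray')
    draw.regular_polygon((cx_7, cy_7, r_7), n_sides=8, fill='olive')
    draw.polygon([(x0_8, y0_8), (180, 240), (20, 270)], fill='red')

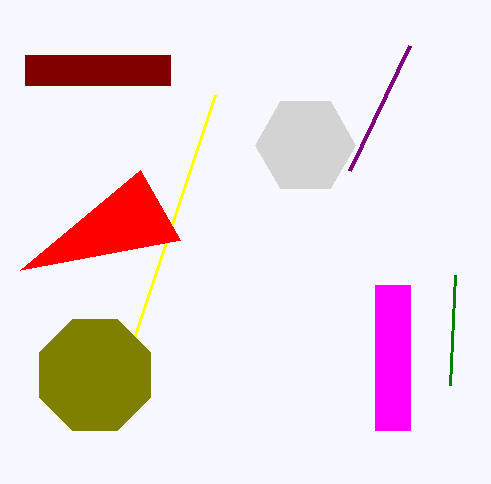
x1_1 = 410, y1_1 = 45, x0_2 = 455, y0_2 = 275, x0_3 = 375, y0_3 = 285, x1_3 = 410, y1_3 = 430, x0_4 = 25, y0_4 = 55, x1_4 = 170, y1_4 = 85, x1_5 = 215, y1_5 = 95, cx_6 = 305, cy_6 = 145, r_6 = 50, cx_7 = 95, cy_7 = 375, r_7 = 60, x0_8 = 140, y0_8 = 170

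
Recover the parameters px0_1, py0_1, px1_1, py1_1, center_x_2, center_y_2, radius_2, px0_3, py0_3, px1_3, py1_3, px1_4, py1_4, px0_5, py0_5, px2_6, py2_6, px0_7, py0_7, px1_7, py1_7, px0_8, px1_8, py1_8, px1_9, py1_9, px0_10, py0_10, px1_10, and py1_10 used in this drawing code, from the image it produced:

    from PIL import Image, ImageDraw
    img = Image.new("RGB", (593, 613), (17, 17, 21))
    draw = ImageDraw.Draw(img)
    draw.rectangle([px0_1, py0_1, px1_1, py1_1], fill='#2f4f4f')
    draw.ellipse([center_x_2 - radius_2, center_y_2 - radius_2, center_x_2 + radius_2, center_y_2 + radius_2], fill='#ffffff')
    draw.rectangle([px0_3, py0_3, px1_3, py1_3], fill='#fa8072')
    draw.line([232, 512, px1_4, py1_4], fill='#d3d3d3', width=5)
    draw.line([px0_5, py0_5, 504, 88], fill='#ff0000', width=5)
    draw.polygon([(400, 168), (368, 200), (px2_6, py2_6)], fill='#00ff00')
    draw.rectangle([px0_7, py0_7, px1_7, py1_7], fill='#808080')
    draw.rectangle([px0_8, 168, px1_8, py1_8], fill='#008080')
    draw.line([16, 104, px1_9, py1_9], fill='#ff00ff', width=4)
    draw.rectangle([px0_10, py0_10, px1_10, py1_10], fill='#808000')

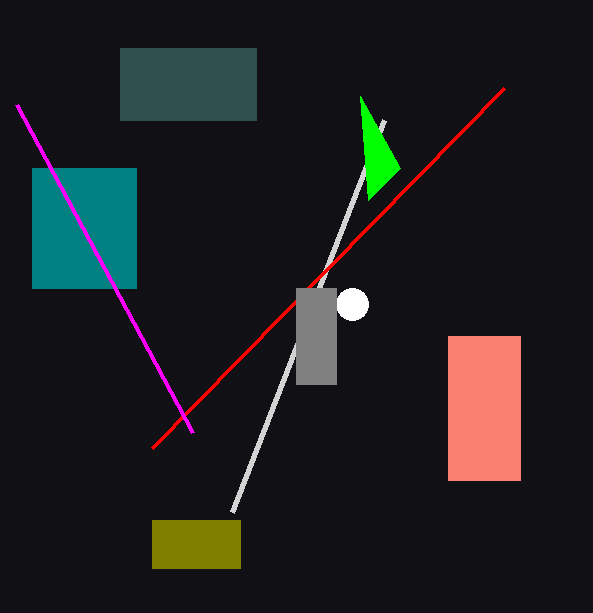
px0_1 = 120
py0_1 = 48
px1_1 = 256
py1_1 = 120
center_x_2 = 352
center_y_2 = 304
radius_2 = 16
px0_3 = 448
py0_3 = 336
px1_3 = 520
py1_3 = 480
px1_4 = 384
py1_4 = 120
px0_5 = 152
py0_5 = 448
px2_6 = 360
py2_6 = 96
px0_7 = 296
py0_7 = 288
px1_7 = 336
py1_7 = 384
px0_8 = 32
px1_8 = 136
py1_8 = 288
px1_9 = 192
py1_9 = 432
px0_10 = 152
py0_10 = 520
px1_10 = 240
py1_10 = 568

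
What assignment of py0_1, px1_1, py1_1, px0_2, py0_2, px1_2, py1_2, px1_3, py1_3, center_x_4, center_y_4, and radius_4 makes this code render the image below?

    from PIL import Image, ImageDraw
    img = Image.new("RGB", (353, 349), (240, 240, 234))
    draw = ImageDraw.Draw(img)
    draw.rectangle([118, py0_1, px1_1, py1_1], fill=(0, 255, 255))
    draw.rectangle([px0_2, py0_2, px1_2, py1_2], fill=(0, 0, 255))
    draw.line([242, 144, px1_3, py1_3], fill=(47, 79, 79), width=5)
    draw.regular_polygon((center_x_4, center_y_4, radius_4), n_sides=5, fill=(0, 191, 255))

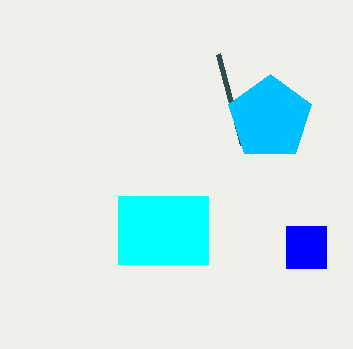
py0_1 = 196
px1_1 = 208
py1_1 = 264
px0_2 = 286
py0_2 = 226
px1_2 = 326
py1_2 = 268
px1_3 = 218
py1_3 = 54
center_x_4 = 270
center_y_4 = 118
radius_4 = 44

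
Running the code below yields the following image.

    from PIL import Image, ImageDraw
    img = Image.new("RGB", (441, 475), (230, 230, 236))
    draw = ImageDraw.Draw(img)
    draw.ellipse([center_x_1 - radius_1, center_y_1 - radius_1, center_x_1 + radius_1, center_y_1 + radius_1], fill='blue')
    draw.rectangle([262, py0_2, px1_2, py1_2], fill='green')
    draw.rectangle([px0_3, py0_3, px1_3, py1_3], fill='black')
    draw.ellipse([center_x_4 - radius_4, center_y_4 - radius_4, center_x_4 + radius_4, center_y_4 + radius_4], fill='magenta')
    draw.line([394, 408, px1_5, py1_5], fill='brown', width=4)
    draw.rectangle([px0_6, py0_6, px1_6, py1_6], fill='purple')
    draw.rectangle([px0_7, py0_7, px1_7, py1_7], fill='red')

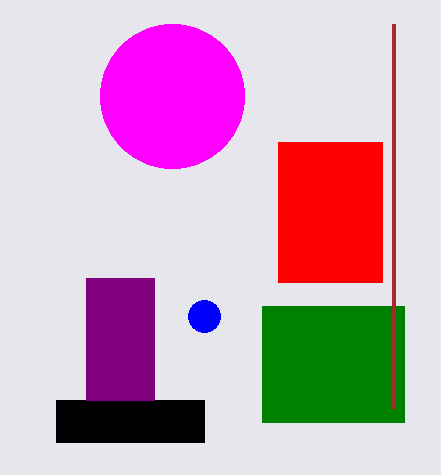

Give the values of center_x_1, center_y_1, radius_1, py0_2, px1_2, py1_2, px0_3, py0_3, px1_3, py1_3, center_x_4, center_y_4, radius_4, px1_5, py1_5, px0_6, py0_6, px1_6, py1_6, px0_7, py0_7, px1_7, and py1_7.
center_x_1 = 204; center_y_1 = 316; radius_1 = 16; py0_2 = 306; px1_2 = 404; py1_2 = 422; px0_3 = 56; py0_3 = 400; px1_3 = 204; py1_3 = 442; center_x_4 = 172; center_y_4 = 96; radius_4 = 72; px1_5 = 394; py1_5 = 24; px0_6 = 86; py0_6 = 278; px1_6 = 154; py1_6 = 400; px0_7 = 278; py0_7 = 142; px1_7 = 382; py1_7 = 282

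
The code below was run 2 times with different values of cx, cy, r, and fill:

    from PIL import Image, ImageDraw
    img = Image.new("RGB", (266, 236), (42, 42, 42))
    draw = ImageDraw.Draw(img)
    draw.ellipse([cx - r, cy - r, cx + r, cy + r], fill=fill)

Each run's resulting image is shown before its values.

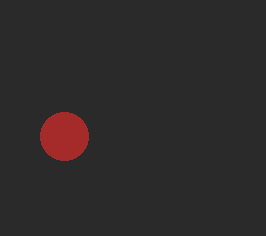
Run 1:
cx = 64; cy = 136; r = 24; fill = 'brown'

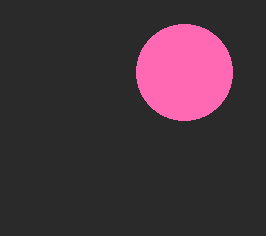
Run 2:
cx = 184, cy = 72, r = 48, fill = 'hotpink'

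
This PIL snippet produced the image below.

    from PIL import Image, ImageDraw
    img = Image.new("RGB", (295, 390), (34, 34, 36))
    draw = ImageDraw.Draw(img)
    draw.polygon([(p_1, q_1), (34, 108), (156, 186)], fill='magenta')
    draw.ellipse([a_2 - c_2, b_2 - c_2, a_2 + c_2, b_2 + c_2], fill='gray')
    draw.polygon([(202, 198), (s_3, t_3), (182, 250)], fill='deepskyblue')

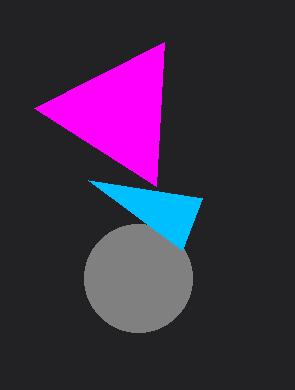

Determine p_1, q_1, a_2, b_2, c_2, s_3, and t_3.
p_1 = 164
q_1 = 42
a_2 = 138
b_2 = 278
c_2 = 54
s_3 = 88
t_3 = 180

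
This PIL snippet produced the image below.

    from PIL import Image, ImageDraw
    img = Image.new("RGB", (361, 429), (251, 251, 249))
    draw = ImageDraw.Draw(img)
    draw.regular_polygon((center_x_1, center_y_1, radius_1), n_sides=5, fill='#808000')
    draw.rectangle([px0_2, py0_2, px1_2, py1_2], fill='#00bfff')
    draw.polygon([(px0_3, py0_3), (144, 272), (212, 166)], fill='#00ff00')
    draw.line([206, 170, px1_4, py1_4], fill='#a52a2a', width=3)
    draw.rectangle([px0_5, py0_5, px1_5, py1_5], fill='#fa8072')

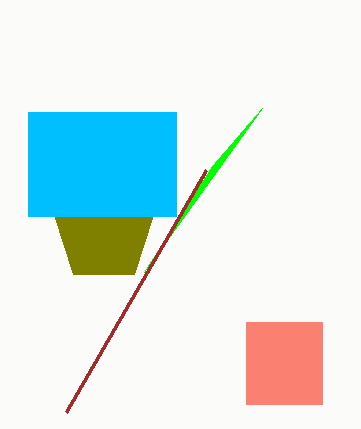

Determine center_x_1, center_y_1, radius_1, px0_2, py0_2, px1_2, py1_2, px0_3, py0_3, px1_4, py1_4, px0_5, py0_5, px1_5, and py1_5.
center_x_1 = 104
center_y_1 = 232
radius_1 = 52
px0_2 = 28
py0_2 = 112
px1_2 = 176
py1_2 = 216
px0_3 = 262
py0_3 = 108
px1_4 = 66
py1_4 = 412
px0_5 = 246
py0_5 = 322
px1_5 = 322
py1_5 = 404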